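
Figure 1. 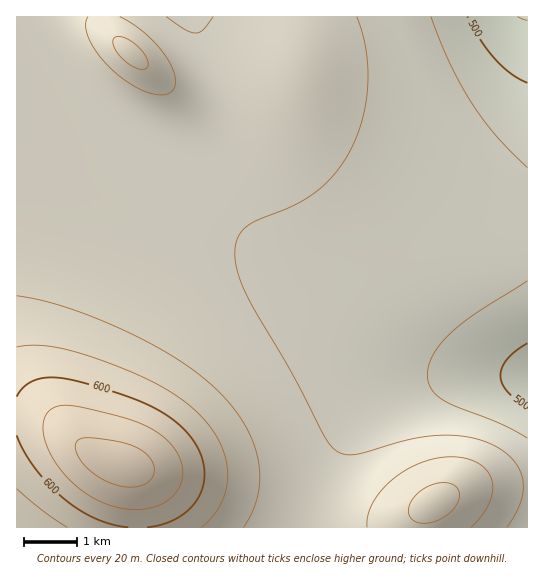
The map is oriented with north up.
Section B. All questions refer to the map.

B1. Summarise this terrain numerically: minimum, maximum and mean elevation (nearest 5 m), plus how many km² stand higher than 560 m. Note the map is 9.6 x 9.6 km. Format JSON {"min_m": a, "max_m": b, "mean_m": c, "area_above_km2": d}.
{"min_m": 480, "max_m": 645, "mean_m": 550, "area_above_km2": 19.4}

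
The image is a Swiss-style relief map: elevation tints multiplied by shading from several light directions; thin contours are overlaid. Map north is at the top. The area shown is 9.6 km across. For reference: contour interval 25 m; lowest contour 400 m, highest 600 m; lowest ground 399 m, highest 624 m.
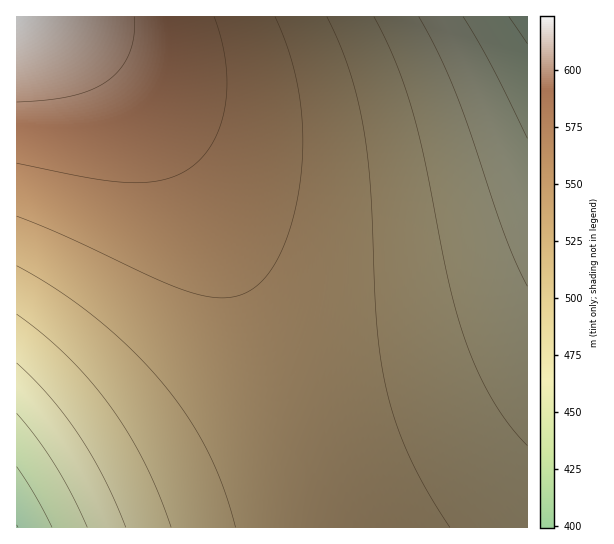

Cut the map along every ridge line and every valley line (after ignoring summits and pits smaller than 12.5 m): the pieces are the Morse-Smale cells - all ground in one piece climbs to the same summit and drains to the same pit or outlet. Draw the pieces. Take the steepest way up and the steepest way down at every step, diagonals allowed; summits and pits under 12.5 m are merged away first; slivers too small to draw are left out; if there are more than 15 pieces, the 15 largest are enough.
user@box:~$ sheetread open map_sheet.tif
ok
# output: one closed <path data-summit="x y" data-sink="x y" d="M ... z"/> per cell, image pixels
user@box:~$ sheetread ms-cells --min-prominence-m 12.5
<path data-summit="17 17" data-sink="527 17" d="M527 16l-480 1 43 34 41 42 26 34 35 56 37 76 31 75 36 99 31 95 201-1z"/><path data-summit="17 17" data-sink="17 527" d="M46 16l-30 1 0 510 310 1 1-3-31-92-36-99-31-75-37-76-35-56-26-34-41-42z"/>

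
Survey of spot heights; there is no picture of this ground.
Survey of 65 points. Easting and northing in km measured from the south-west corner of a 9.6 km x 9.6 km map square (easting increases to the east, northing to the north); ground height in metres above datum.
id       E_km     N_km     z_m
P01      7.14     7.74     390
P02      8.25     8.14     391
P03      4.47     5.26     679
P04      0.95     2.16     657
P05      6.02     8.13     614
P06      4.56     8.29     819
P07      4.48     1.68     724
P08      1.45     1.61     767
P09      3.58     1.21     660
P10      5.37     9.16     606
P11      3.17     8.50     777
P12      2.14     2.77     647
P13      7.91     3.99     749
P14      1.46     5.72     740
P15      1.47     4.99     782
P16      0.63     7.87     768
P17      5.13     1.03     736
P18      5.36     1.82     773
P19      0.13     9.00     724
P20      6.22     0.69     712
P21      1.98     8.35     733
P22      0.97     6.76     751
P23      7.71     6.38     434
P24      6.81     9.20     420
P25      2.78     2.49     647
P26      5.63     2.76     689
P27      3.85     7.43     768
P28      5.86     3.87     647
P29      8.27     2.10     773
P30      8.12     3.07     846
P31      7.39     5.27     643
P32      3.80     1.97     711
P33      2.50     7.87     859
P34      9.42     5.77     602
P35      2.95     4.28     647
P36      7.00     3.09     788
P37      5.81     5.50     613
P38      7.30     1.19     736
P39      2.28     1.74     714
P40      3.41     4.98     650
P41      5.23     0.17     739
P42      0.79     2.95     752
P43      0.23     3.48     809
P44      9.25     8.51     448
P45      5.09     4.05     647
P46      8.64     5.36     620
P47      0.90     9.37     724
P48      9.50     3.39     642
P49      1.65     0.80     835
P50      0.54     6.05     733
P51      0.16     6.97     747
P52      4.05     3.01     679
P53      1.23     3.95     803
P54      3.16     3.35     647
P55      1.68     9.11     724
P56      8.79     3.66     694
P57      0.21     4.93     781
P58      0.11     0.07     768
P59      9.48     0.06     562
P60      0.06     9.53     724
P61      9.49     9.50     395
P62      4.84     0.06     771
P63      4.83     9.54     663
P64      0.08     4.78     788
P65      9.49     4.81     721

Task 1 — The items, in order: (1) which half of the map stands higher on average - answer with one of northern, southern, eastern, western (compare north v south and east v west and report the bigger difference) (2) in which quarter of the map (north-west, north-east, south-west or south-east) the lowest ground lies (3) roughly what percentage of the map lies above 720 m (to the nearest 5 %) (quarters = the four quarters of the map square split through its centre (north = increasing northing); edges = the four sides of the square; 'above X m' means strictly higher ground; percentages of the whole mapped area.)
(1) The western half stands higher on average than the eastern half.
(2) Look to the north-east quarter for the lowest ground.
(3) Ground above 720 m makes up about 40 % of the sheet.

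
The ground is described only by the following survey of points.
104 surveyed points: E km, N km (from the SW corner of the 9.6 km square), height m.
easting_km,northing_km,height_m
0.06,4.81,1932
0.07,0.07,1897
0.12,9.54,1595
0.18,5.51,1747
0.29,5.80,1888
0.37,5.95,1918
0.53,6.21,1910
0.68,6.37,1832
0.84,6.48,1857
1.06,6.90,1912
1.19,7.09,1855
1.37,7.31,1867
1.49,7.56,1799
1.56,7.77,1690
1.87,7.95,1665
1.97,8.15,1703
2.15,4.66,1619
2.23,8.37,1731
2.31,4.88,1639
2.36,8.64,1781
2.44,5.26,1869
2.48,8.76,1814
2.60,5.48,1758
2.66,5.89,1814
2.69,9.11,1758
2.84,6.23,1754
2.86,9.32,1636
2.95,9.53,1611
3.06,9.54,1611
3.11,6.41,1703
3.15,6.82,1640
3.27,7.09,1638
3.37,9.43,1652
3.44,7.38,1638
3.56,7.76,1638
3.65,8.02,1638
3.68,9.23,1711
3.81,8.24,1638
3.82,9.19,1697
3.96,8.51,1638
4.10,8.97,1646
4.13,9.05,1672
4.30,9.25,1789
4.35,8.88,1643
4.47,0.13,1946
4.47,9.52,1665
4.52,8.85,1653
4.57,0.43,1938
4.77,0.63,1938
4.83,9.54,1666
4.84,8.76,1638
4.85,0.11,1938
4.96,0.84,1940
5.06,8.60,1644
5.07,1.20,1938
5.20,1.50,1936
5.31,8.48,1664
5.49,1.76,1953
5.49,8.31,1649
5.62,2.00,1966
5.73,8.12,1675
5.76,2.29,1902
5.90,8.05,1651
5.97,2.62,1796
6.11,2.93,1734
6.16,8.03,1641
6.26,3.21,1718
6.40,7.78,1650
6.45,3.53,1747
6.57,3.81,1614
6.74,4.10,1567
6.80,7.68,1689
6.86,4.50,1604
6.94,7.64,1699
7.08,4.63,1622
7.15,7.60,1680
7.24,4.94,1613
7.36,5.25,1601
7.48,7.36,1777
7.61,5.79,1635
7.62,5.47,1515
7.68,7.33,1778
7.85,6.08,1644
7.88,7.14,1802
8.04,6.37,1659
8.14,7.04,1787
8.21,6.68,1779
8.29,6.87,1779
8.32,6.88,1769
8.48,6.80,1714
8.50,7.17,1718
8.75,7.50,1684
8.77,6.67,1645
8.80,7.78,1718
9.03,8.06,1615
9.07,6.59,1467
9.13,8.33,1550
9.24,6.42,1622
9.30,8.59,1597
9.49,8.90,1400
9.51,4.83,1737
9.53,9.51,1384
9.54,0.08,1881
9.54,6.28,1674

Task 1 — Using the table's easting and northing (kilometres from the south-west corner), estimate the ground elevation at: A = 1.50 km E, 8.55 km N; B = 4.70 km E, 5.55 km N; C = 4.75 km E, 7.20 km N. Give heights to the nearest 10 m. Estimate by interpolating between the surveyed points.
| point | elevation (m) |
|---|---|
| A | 1770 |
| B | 1600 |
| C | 1610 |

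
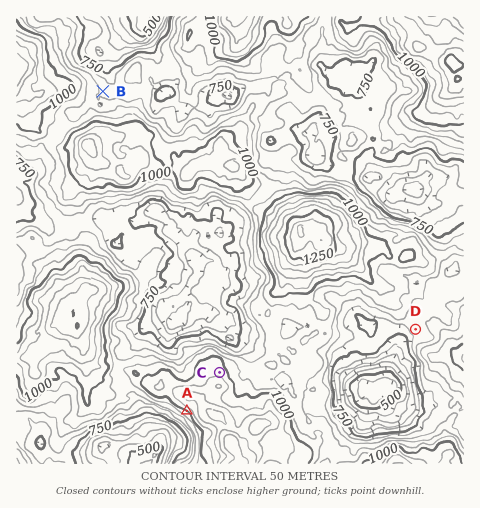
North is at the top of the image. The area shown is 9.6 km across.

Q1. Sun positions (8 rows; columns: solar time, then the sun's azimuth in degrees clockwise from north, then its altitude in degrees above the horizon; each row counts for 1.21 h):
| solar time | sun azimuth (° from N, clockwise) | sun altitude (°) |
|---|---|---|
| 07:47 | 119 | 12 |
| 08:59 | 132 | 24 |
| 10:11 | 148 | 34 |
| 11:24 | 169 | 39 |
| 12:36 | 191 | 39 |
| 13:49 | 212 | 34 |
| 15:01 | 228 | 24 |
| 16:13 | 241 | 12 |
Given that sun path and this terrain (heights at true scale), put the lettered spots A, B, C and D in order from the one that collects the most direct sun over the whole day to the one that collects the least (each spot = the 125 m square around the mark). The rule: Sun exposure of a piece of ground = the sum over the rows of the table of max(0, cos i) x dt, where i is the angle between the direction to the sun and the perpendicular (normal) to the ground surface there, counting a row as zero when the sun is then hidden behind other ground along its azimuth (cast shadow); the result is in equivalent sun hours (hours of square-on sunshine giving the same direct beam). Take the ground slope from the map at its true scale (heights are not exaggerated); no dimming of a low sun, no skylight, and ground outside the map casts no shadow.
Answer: A > D > B > C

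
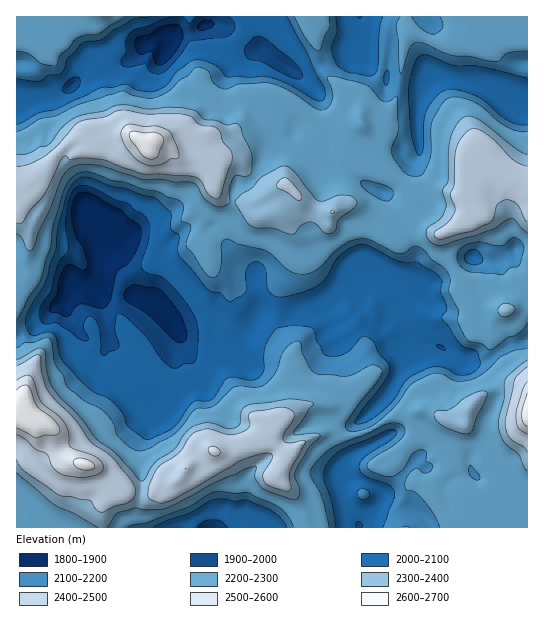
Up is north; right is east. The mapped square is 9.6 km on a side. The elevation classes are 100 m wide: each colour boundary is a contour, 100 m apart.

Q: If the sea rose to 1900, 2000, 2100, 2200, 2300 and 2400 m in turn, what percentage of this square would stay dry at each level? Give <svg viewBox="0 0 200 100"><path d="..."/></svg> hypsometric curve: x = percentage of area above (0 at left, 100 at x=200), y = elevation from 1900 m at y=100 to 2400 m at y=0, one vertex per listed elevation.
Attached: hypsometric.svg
<svg viewBox="0 0 200 100"><path d="M193 100l-9-20-48-20-28-20-66-20-16-20"/></svg>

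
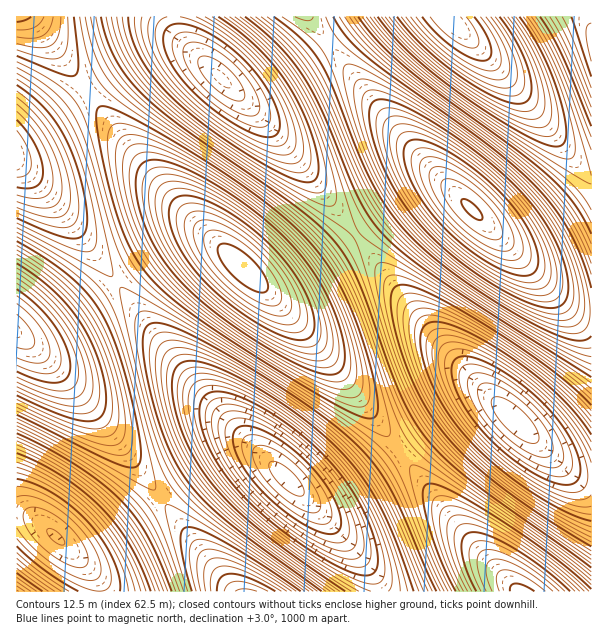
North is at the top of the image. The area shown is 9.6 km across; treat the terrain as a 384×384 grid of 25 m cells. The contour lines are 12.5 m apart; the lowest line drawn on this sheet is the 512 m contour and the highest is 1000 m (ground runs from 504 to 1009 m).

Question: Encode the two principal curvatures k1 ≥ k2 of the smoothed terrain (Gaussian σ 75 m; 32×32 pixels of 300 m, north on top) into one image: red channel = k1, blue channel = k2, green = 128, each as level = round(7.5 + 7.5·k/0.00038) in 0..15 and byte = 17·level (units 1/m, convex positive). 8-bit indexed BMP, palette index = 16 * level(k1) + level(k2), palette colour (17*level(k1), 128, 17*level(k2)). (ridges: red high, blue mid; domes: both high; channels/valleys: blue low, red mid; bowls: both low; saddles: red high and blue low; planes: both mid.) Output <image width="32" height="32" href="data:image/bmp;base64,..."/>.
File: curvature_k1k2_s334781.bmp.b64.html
<image width="32" height="32" href="data:image/bmp;base64,Qk02CAAAAAAAADYEAAAoAAAAIAAAACAAAAABAAgAAAAAAAAEAAATCwAAEwsAAAABAAAAAAAAAIAAABGAAAAigAAAM4AAAESAAABVgAAAZoAAAHeAAACIgAAAmYAAAKqAAAC7gAAAzIAAAN2AAADugAAA/4AAAACAEQARgBEAIoARADOAEQBEgBEAVYARAGaAEQB3gBEAiIARAJmAEQCqgBEAu4ARAMyAEQDdgBEA7oARAP+AEQAAgCIAEYAiACKAIgAzgCIARIAiAFWAIgBmgCIAd4AiAIiAIgCZgCIAqoAiALuAIgDMgCIA3YAiAO6AIgD/gCIAAIAzABGAMwAigDMAM4AzAESAMwBVgDMAZoAzAHeAMwCIgDMAmYAzAKqAMwC7gDMAzIAzAN2AMwDugDMA/4AzAACARAARgEQAIoBEADOARABEgEQAVYBEAGaARAB3gEQAiIBEAJmARACqgEQAu4BEAMyARADdgEQA7oBEAP+ARAAAgFUAEYBVACKAVQAzgFUARIBVAFWAVQBmgFUAd4BVAIiAVQCZgFUAqoBVALuAVQDMgFUA3YBVAO6AVQD/gFUAAIBmABGAZgAigGYAM4BmAESAZgBVgGYAZoBmAHeAZgCIgGYAmYBmAKqAZgC7gGYAzIBmAN2AZgDugGYA/4BmAACAdwARgHcAIoB3ADOAdwBEgHcAVYB3AGaAdwB3gHcAiIB3AJmAdwCqgHcAu4B3AMyAdwDdgHcA7oB3AP+AdwAAgIgAEYCIACKAiAAzgIgARICIAFWAiABmgIgAd4CIAIiAiACZgIgAqoCIALuAiADMgIgA3YCIAO6AiAD/gIgAAICZABGAmQAigJkAM4CZAESAmQBVgJkAZoCZAHeAmQCIgJkAmYCZAKqAmQC7gJkAzICZAN2AmQDugJkA/4CZAACAqgARgKoAIoCqADOAqgBEgKoAVYCqAGaAqgB3gKoAiICqAJmAqgCqgKoAu4CqAMyAqgDdgKoA7oCqAP+AqgAAgLsAEYC7ACKAuwAzgLsARIC7AFWAuwBmgLsAd4C7AIiAuwCZgLsAqoC7ALuAuwDMgLsA3YC7AO6AuwD/gLsAAIDMABGAzAAigMwAM4DMAESAzABVgMwAZoDMAHeAzACIgMwAmYDMAKqAzAC7gMwAzIDMAN2AzADugMwA/4DMAACA3QARgN0AIoDdADOA3QBEgN0AVYDdAGaA3QB3gN0AiIDdAJmA3QCqgN0Au4DdAMyA3QDdgN0A7oDdAP+A3QAAgO4AEYDuACKA7gAzgO4ARIDuAFWA7gBmgO4Ad4DuAIiA7gCZgO4AqoDuALuA7gDMgO4A3YDuAO6A7gD/gO4AAID/ABGA/wAigP8AM4D/AESA/wBVgP8AZoD/AHeA/wCIgP8AmYD/AKqA/wC7gP8AzID/AN2A/wDugP8A/4D/AIZ1c3FwcXJ1h7fn9/j4yJiGg4GAgIGDh6jY+Pj46LiXdXNxcHFydYen1/f399enhnRxgICAg4ao2Pj4+Oi4l5VzYWFhYmR2p9f39/fXp4Z0cXBwcHKFl8j4+PjoyJiGg2JhYWJkdpbG5vb216eGdHFwcHBydYfH5/f36MiYhoOBYWFiZHaWxub29ta2hnRycHBwcXSGt+f39/fHl3Z0cYBhYmR2lrbW9vbWtoZ1YmBgYGF0hrbX9/f316d2dHFwcHJ0doa21ub25raWdWJgYGBhY3am1vb29tendnRxcHBxdHaHp8fn5+bGlnVzYGBgYGN1ptb29vbWtoZ0YmBwcHJ2h6fH5+fnx6d2c3FgYGBjdZbG9vb25raGZGJgYGBydIenx9fn58enhnRxcHBwcnWWxub29ubGhnViYGBgYXSGqMjY6OjIp4d0cnBwcHJ1h7fn9/f3xpZ1YmBgYGFzdaa42OjoyKiHhYKAcHBydYe35/f399eXdnNwYGBgc3WWxtjo6Ni4mIaDgYCAgoSHp9f39/fXp3ZzcXBwcHN1lsbm2NnZuJiGhIGAgIKEh6jY+Pj42LeHdHFwcHBydZe35/fZ2bmYlpSSkYGChJao2Pj4+Oi4h4SBgHBwcnWHt+f398m5mJeVkpGRkpSWqMj4+PjoyJiFgoCAgIKFh7jX9/fnuZiXlZORkZKUlqjI6fn5+ciYhoKAgICBhIeo2Pj4+NiYl5WTkpGSk5aoyOn5+fnJqJaTkJCAgYSHqNj4+PjYuIeGhIKSkpOVl7jp+fn52aiWk5GQkJGTlqjY+Pj46LiXhoSDgoKDlZe42Pn5+dmol5SRkJCQk5ao2fn5+enImJWEg4KCg4WXqNj4+PjYuJeUkpCQkJOWqMn5+fn5yaiWk3NycoOFh6jI6Pj42LiYhYKAgJCSlZjJ+fn5+dmolpORcnJzdYaXt9j46Ni4iIWDgICAgoWXuOj5+fnZqJaUkZBzc3R2l7fX5+fXt5eGg4GAgIGEh7jo+Pj42LiXlJGQkHN0doenx+fn17eXdnNxcHCBhIeo2Pj4+Oi4l4SCgICQZHaGpsbX59e3l3ZzcXBwcXN2p9f4+PjouIeFgoCAgIJ2hqa21tbWtpZ2dHFwcHFzdpfH9/f357eHhYKAgICChYaWtsbW1ramhXRyYGBgcnWHt+f39+fHl3VycHBwgYSHlrbG1sa2poZ0YmBgYGJ1hrbm9/fnx5d2c3BwcHFzhqenx8bGtqaGdHJhYGBiZIam1vb29samdnNwcHBwc3aXx7fHx7emhnVzcWBgYmR2ptb29vbWpnZjYWBgYHJ1lsfnx8e3p4Z1c3JxcXJkdqbG5vb21qaGdGFgYGBidYa25vY="/>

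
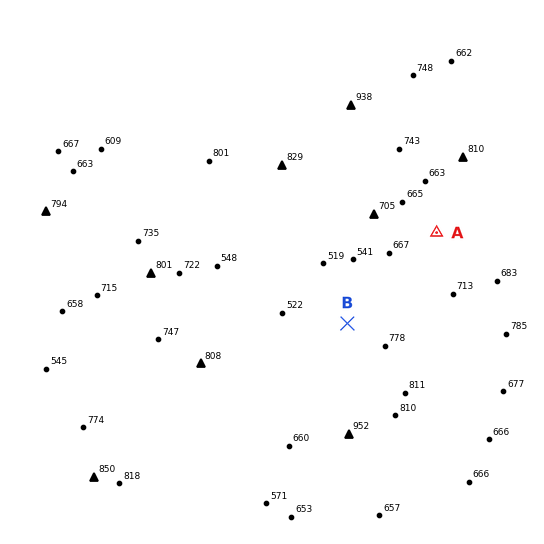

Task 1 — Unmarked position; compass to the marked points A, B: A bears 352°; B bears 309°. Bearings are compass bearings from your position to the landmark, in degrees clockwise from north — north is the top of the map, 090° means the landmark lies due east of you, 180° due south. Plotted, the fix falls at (463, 417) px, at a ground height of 700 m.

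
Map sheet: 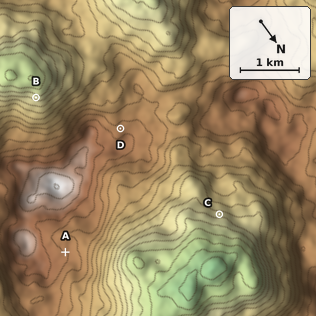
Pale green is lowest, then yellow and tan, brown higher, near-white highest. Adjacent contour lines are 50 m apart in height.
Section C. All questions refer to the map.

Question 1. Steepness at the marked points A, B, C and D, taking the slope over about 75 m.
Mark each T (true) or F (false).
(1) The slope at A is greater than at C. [F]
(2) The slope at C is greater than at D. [T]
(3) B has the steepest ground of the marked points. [T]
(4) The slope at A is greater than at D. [F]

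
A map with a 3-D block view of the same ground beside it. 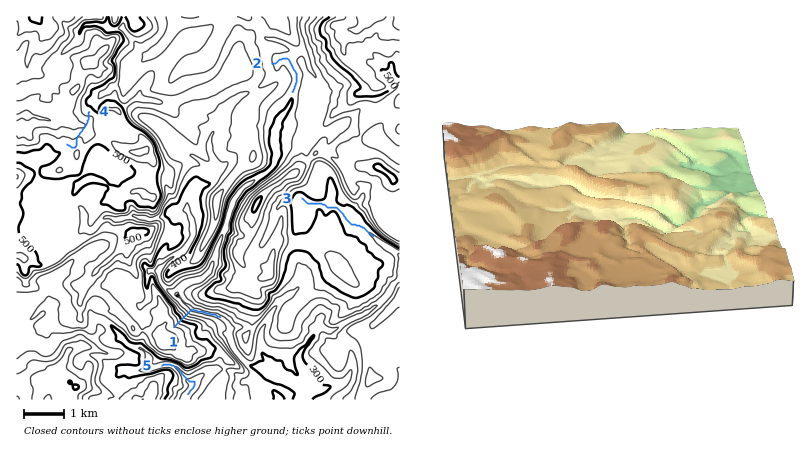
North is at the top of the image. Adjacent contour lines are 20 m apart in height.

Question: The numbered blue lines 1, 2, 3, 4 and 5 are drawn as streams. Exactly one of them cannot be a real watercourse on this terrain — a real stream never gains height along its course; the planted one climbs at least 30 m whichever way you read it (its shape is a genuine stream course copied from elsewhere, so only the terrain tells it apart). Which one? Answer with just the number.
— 4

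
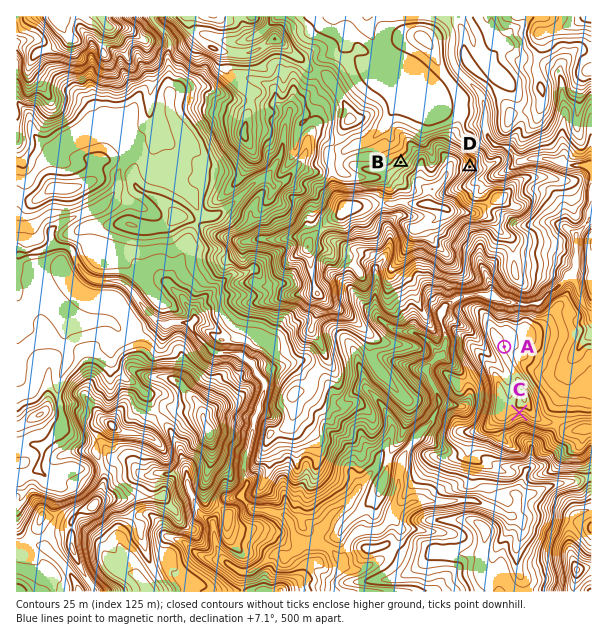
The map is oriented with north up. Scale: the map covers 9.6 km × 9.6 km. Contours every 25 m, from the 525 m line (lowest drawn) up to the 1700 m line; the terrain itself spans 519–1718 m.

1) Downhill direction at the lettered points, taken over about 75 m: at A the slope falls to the E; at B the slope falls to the NW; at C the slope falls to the S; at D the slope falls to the E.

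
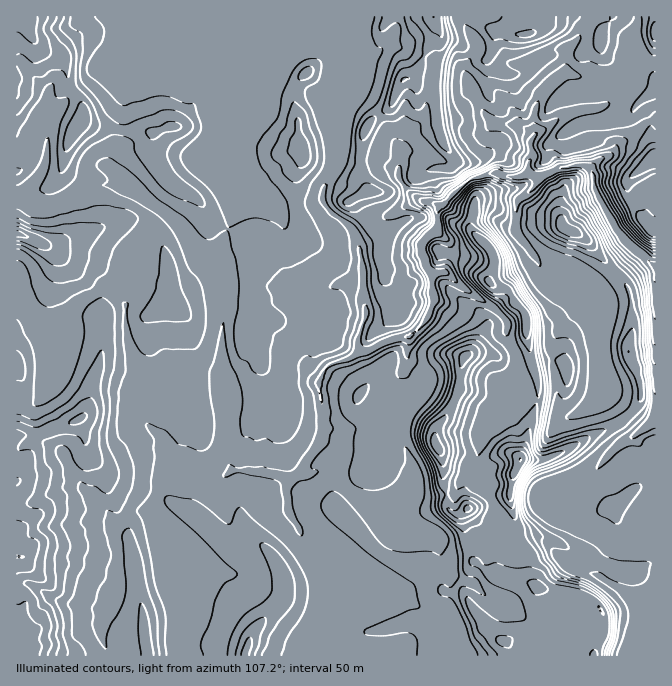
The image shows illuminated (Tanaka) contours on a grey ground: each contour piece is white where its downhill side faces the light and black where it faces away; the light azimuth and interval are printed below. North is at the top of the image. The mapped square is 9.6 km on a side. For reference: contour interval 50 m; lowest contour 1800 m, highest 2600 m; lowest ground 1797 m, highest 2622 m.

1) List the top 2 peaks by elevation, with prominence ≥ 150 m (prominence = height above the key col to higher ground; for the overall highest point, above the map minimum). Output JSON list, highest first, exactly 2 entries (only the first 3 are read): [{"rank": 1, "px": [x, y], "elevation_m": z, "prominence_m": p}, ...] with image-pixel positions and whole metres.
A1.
[{"rank": 1, "px": [438, 448], "elevation_m": 2622, "prominence_m": 825}, {"rank": 2, "px": [520, 460], "elevation_m": 2602, "prominence_m": 223}]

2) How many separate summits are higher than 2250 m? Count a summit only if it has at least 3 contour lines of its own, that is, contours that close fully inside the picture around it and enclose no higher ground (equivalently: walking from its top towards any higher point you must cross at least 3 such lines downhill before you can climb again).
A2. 4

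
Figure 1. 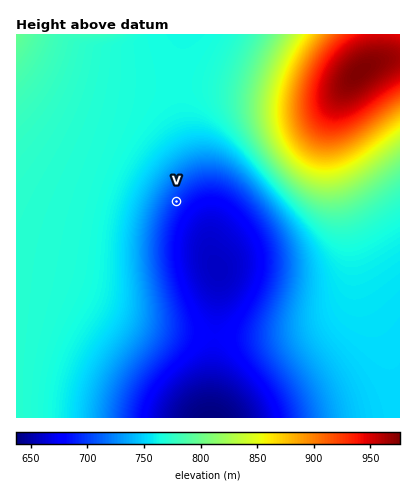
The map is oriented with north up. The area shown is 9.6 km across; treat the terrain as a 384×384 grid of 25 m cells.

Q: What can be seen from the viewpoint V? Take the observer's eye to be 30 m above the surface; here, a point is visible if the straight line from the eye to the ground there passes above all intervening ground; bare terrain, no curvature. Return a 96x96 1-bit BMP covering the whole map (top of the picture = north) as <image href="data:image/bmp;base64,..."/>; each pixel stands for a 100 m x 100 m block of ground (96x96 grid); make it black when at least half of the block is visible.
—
<image width="96" height="96" href="data:image/bmp;base64,Qk2+BAAAAAAAAD4AAAAoAAAAYAAAAGAAAAABAAEAAAAAAIAEAAATCwAAEwsAAAIAAAAAAAAA////AAAAAAAAAAAAAAAAD////8AAAAAAAAAAD////8AAAAAAAAAAB////4AAAAAAAAAAA////4AAAAAAAAAAA////wAAAAAAAAAAAf///wAAAAAAAAAAAf///gAAAAAAAAAAAf///AAAAAAAAAAAAf//+AAAAAAAAAAAAf//8AAAAAAAAAAAAf//4AAAAAAAAAAAA///gAAAAAAAAAAAD///AAAAAAAAAAAAf//+AAAAAAAAAAAD///8AAAAAAAAAAAP///4AAAAAAAAAAB////wAAAAAAAAAAH////wAAAAAAAAAAf////wAAAAAAAAAB/////4AAAAAAAAAP/////4AAAAAAAAB//////4AAAAAAAAH//////8AAAAAAAA///////8AAAAAAAB///////8AAAAAAAH///////8AAAAAAAP///////+AAAAAAAf///////+AAAAAAA////////+AAAAAAA////////+AAAAAAB/////////AAAAAAB/////////AAAAAAD/////////AAAAAAD/////////AAAAAAD/////////AAAAAAD/////////AAAAAAH/////////AAAAAAH/////////AAAAAAH/////////AAAAAAH/////////AAAAAAH////////+AAAAAAH////////+AAAAAAH////////+AAAAAAH////////+AAAAAAD////////8AAAAAAD////////8AAAAAAD////////8AAAAAAD////////4AAAAAAD////////4AAAAAAB////////4AAAAAAB////////4AAAAAAB////////wAAAAAAA////////wAAAAAAA////////wAAAAAAA////////wAAAAAAAf///////wAAAAAAAf///////gAAAAAAAP///////gAAAAAAAP///////gAAAAAAAH///////gAAAAAAAH///////gAAAAAAAD///////gAAAAAAAD///////gAAAAAAAB///////gAAAAAAAA///////gAAAAAAAAf//////gAAAAAAAAP//////gAAAAAAAAH//////wAAAAAAAAD//////wAAAAAAAAB//////wAAAAAAAAA//////wAAAAAAAAAf/////wAAAAAAAAAH/////wAAAAAAAAAD/////wAAAAAAAAAA/////4AAAAAAAAAAP////4AAAAAAAAAAB////4AAAAAAAAAAAf///4AAAAAAAAAAAH///4AAAAAAAAAAAB///4AAAAAAAAAAAA///4AAAAAAAAAAAAP//wAAAAAAAAAAAAH//wAAAAAAAAAAAAB//wAAAAAAAAAAAAA//gAAAAAAAAAAAAAf/AAAAAAAAAAAAAAH+AAAAAAAAAAAAAAA4AAAAAAAAAAAAAAAAAAAAAAAAAAAAAAAAAAAAAAAAAAAAAAAAAAAAAAAAAAAAAAAAAAAAAAAAAAAAAAAAAAAAAAAAAAAAAAAAAAAAAAAAAAAAAAAAAAAAAAAAAAAAAAAAAAAA="/>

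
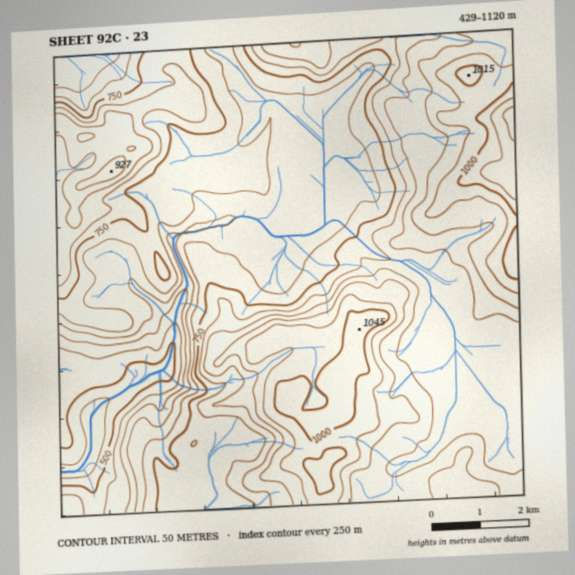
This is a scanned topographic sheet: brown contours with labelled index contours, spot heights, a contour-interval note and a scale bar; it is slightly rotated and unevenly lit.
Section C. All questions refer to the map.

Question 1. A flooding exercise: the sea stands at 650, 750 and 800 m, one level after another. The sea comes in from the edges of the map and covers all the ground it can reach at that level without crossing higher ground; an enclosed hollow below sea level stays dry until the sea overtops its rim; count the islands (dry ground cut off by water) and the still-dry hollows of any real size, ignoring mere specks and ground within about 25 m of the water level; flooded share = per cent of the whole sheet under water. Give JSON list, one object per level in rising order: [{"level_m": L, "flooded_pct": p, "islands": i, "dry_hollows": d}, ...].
[{"level_m": 650, "flooded_pct": 10, "islands": 0, "dry_hollows": 0}, {"level_m": 750, "flooded_pct": 39, "islands": 0, "dry_hollows": 0}, {"level_m": 800, "flooded_pct": 49, "islands": 0, "dry_hollows": 0}]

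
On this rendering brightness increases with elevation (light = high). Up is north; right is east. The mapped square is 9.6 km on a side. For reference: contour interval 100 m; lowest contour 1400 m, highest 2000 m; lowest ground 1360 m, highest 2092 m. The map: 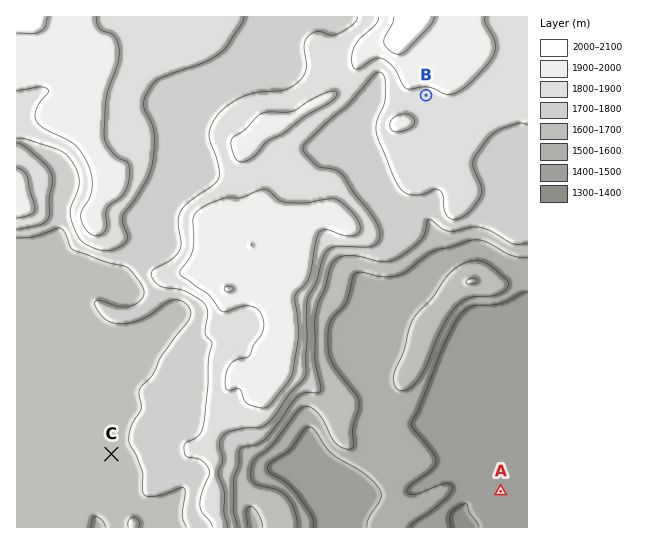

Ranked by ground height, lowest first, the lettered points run A C B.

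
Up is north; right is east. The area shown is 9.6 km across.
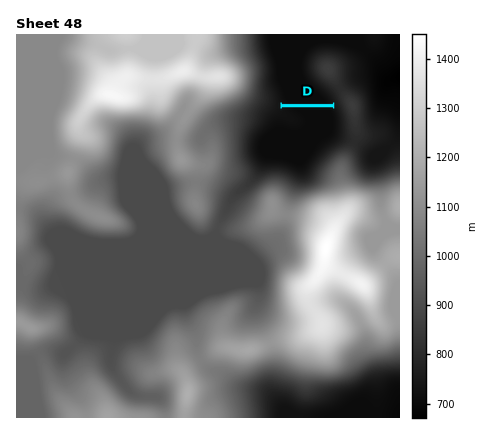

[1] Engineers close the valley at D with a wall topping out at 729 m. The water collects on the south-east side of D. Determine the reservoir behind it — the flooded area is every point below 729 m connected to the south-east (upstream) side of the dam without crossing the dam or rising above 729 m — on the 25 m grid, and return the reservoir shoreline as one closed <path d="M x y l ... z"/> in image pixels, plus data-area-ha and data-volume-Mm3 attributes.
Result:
<path d="M334 107l-52 0 0 7-8 3-18 21-1 16 2 4 7 5 14 0 12 3 8 5 6-1 13-16 9-10 8-4 3-6 1-14-4-13z" data-area-ha="238" data-volume-Mm3="38.66"/>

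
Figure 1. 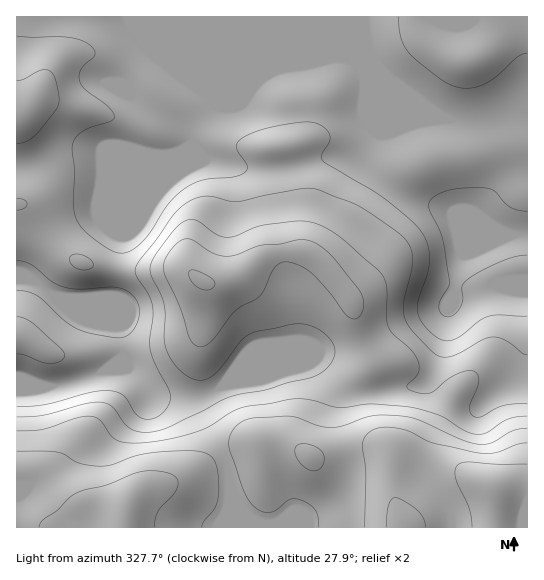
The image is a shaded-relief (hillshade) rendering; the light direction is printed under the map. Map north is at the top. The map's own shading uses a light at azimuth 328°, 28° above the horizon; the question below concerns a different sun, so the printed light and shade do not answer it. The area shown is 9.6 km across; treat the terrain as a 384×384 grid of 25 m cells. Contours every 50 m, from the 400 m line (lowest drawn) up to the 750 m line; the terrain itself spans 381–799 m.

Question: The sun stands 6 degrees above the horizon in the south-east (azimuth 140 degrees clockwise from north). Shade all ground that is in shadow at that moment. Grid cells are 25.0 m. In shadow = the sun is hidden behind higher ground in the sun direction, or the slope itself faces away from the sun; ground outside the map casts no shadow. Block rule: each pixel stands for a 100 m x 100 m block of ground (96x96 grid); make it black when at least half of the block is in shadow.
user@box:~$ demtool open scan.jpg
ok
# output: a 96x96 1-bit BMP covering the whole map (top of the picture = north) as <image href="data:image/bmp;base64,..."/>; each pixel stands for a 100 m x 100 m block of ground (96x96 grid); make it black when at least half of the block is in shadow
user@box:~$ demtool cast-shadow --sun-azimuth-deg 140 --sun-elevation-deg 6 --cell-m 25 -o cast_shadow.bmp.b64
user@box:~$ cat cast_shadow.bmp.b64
<image width="96" height="96" href="data:image/bmp;base64,Qk2+BAAAAAAAAD4AAAAoAAAAYAAAAGAAAAABAAEAAAAAAIAEAAATCwAAEwsAAAIAAAAAAAAA////AAAAAAAAAAAAAAAAAAAAAAAAAAAAAAAAAAAAAAAAAAAAAAAAAAAAAAAAAAAAAAAAAAAAAAAAAAAAAAAAAAAAAAAAAAAAAAAAAAAAAAAAAAAAAAAAAAAAAAAAACAAAAAAAAAAAAAAAPgAAAAAAAAAAAAAA/wAAAAAAAAAAAAAA/4AAAAAAAAAAAAAA/+AAAAAAAAAD/AAA//gAAAAAAAAP/gAA//+AAAAAAAAf/4AAf//gAAAAAAAf/8AAP//wAAAAAAA//8AAP//8AAAAAAB///+AH///AAAB4AB////gD///+AAP/gD////4D////wAP//n////+D/////gP////////h/////wP////////x/////wP////////5/////4P////////9/////8P//////////////+P///n/z////wP//+P//+B+D///+AH//+PAAYAAD//+AAB//8IAAAQAD/4AAAAAAAAAAA4AAAAAAAAAAAAAAA8AAAAAAAAAAAAAAB+AAAAAAAAAAAAAAB/AAAAAAAAAAAAAAB/gAAAAAAAAAAAAAD/wAAAAHwAAAAAAAD/wAAAAP4AAAAAAAD/4AAAAf4AAAAAAAD/4AAAAf4AAAAAAAH/8AAAAf4AAAAAAAD//cAAAf4AAAAAAAD//8AAAfwAAAAAAAB/8cAAAfgAAAAAAAAfwAAAAfAAAAAAAAAAAAAAAAAAAAAAAAAAAAAAAAAAAAAAAAAAAAAAAAAAAAAAAAAAAAAAAAAAAAAAAAAAAAAAAPgAAAAAAAAAAAAAAf4AAAAAAAAAAAAAA/8AMAAAAAAAAAAAB/+AeAAAAAAAAAAAD/+A/gAAAAAAAAAAD//A/wAAAAAAAAAAD//A/8AAAAAAAAAAD//A//8AAAAAAAAAH//g//+AAAAAAAAAH//g//8AAAAAAAAAH//gf/8AAAAAAAAAH//gP/wAAAAAAAAAH//wCPAAAAAAAAAAH//4AAAAAAAAAAAAH//8AAAAAAAAAAAAH//+AAAAAAAAAAAAH////AAAAAAAAAAAH////AAAAAAAAAAAD///4AAAAAAAAAAAAAf8AAAAAAAAAAAAAAAAAAAAAAAAAAAAAAAAAAAAAAAAAAAAAAAAAAAAAAAAAAAAAAAAAAAAAAAAAAAAAAAAAAAAAAAAAAAAAAAAB8AAAAAAAAAAAAAAD+AAAAAAAAAAAAAAD8AAAAAAAAAAAAAAB4AAAAAAAAAAAAAAAAAAAAAAAAAAAAAAAAAAAAAAAAAAAAAAAAAAAAAAAAAAAAAAAAAAAAAAAAAAAAAAAAAAAAAAAAAAAAAAAAAAAAAAAAAAAAAAAAAAAAAAAAAAAAAAAAAAAAAAAAgAAAAAAAAAAAAAAAwAAAAAAAAAAAAAAAgAAAAAAAAAAAAAAAAAAAAAAAAAAAAAAAAAAAAAAAAAAAAAAAAAAAAAAAAAAAAAAAAAAAAAAAAAAAAAAAAAAAAAAAAAAAAAAAAAAAAAAAAAAAAAAAAAAAAAAAAAAAAAAAAAAAAAAAAAAAAAAA="/>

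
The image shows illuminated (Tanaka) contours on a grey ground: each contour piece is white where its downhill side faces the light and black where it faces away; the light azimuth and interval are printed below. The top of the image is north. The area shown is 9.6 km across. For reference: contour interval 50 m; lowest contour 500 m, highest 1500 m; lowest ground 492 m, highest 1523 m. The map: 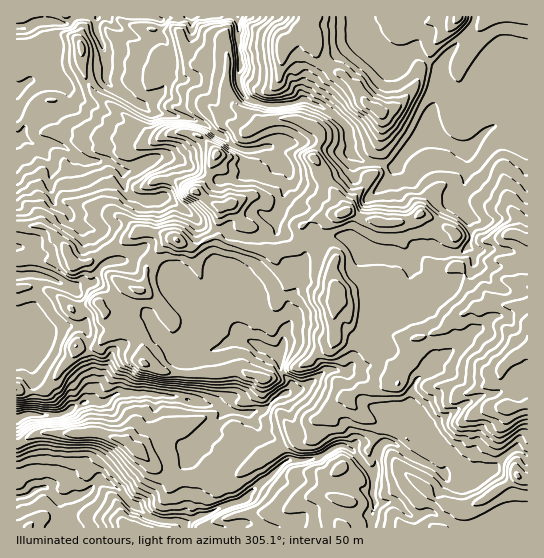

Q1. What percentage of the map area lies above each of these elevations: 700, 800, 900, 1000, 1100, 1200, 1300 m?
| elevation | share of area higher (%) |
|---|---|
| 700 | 92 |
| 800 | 86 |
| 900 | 77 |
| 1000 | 64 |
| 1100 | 40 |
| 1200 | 21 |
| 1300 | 6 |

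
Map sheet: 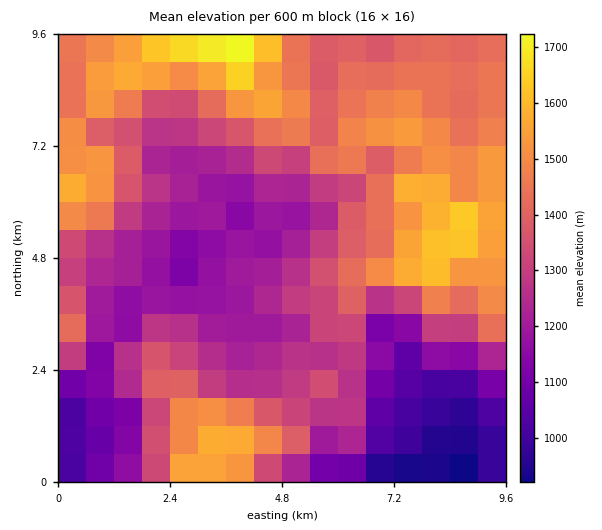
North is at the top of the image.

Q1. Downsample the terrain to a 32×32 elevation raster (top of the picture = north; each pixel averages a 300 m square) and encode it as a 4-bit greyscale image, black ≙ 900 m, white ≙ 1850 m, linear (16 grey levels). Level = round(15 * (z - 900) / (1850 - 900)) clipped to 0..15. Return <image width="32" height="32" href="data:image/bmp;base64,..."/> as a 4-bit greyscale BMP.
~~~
<image width="32" height="32" href="data:image/bmp;base64,Qk12AgAAAAAAAHYAAAAoAAAAIAAAACAAAAABAAQAAAAAAAACAAATCwAAEwsAABAAAAAAAAAAAAAAABEREQAiIiIAMzMzAERERABVVVUAZmZmAHd3dwCIiIgAmZmZAKqqqgC7u7sAzMzMAN3d3QDu7u4A////ACIzRViqqqh1QyIyERERARIhMzVoq6u6l3ZTUxEREQASEjM0eZq7u6mHVGQhERAQEhMzNFiKq6qZh1V1MyIRERIiMzNXmqqqmHdWdTMiIhESITREaJmYiHZmZnUiERERIzI0VXiJdmZmZndkQiIhEiNENGaIh2VVVmd3dUMzIiNEZkNXh3ZlVVZ2ZnZUMjQ0RHdSRnd3ZVVVVVZmQyNFRWaIYzVndVVVVVVndkM0ZlaJmGRFVWVVVVVWd3dDRXeHiYdURFVVRERVZmeHVFaJiJmGVVNEREVVVmd3mHd4qZmqdlVVRDREVVVmd4maqrqaqnZVVVVDRVVVVneJmrvMqql2VVVVQ0VVVFVniJmrvMuqh2ZVVERERERVZniIm7vMqpmXZVVUVERFRVZ4iJu7zKqqqXZlVVVERURVeJmbu8uru6qHZVVURFVVVWeJu7qpq7qpdmZVRFVWVnd3eau6mZqqqYZVVVVVZ2aImHiampqqqaqXVVVWZnh2iZmIiaqZqqqIh2ZmZ3d5mHmamZqpmZmod3ZmdmiHiql3maq6mYiZmJmIdnd5mauph5maqpiImZi7qYdnibu6mZeZmZmYiJmYqruaiZu8qpmHiYmZmYiZiKqrq7qrzKmIh4iImZmImZmqqrvMzdzKmHeHeImYiImZmaq8zM3ty5mXiIeIiIiI"/>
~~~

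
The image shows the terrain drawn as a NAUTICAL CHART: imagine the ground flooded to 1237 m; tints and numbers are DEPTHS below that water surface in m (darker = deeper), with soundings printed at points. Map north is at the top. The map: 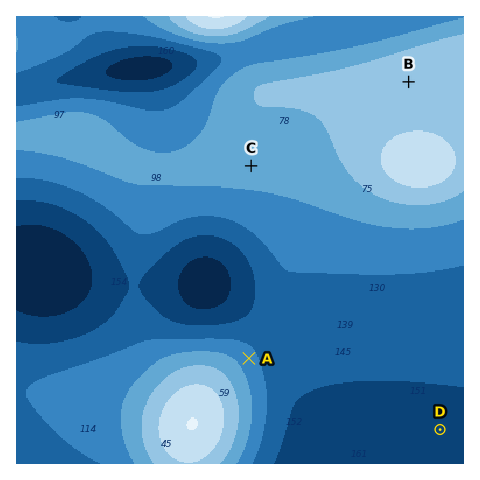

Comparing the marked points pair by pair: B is higher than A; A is lower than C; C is higher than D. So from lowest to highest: D A C B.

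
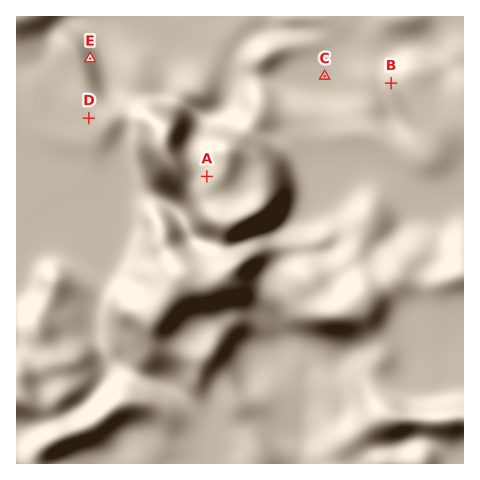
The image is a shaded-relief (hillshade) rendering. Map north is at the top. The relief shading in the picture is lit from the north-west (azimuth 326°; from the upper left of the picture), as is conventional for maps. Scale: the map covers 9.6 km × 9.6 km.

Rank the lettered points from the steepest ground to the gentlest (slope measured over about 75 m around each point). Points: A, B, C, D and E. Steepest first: E B A D C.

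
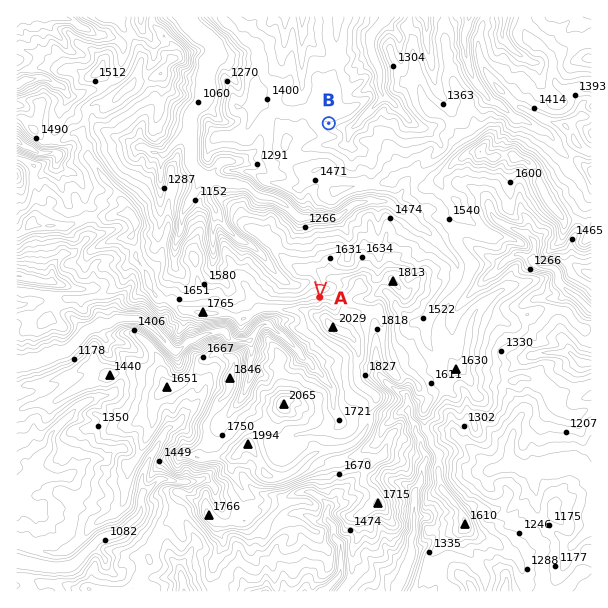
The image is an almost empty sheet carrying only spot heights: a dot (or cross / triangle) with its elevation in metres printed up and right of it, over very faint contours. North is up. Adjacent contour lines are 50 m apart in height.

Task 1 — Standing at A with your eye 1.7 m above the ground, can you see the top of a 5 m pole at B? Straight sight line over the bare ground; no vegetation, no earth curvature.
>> no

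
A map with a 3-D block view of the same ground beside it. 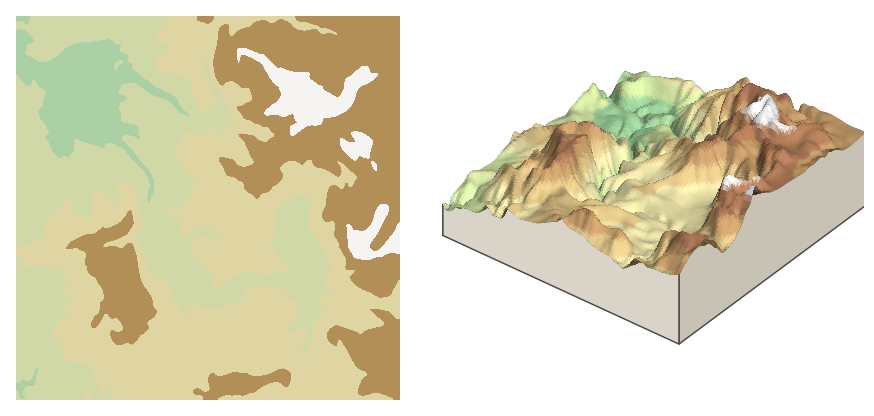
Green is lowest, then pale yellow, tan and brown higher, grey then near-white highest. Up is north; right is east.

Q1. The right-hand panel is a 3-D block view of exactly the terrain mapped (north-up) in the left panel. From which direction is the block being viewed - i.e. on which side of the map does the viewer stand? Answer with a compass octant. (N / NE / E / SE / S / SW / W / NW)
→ SE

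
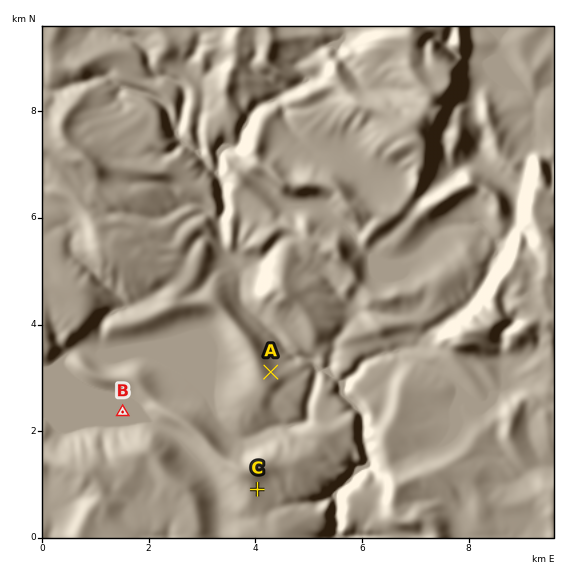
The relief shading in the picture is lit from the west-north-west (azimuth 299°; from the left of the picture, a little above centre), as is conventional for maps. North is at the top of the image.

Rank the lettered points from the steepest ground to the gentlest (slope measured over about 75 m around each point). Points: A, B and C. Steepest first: A C B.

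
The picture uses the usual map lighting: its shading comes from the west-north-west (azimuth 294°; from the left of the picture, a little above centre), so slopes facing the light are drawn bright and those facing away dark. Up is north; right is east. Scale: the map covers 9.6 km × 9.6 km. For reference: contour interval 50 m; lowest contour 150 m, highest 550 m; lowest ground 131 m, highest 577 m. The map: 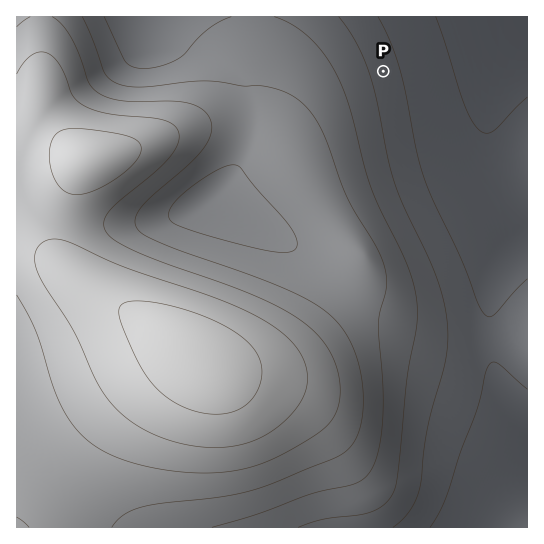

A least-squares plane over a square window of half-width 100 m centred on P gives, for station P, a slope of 5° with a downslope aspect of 73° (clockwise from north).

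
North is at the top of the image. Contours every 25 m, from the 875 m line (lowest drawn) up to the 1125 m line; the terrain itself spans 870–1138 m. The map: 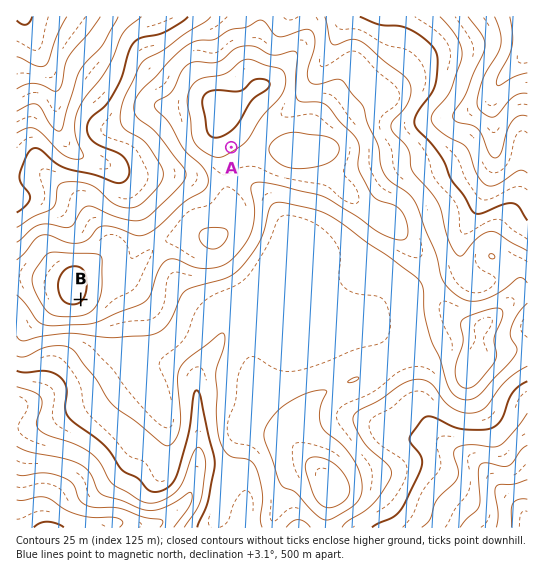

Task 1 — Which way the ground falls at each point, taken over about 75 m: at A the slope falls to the SE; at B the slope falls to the SE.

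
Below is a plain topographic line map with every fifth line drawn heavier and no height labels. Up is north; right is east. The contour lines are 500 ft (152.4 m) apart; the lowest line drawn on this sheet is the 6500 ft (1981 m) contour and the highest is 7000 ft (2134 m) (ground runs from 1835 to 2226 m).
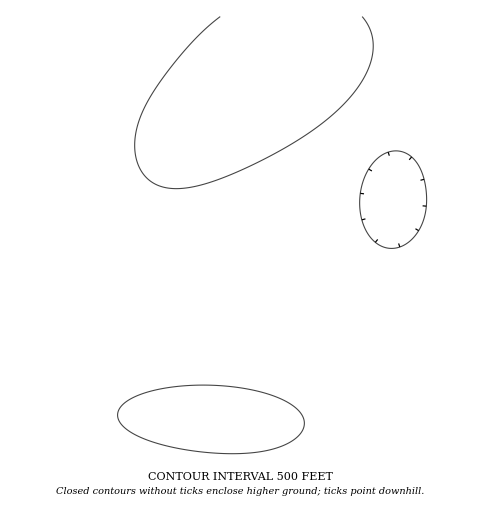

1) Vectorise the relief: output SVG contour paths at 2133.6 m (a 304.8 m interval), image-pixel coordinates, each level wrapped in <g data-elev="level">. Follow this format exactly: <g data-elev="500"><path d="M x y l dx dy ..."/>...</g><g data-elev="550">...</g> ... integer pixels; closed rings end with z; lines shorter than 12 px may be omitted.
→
<g data-elev="2133.6"><path d="M212 453l39 0 16-3 14-4 12-6 8-7 3-7-1-8-3-6-6-6-21-10-27-7-31-4-34 1-29 5-22 8-7 5-4 6-1 7 3 7 8 7 10 6 32 10z"/></g>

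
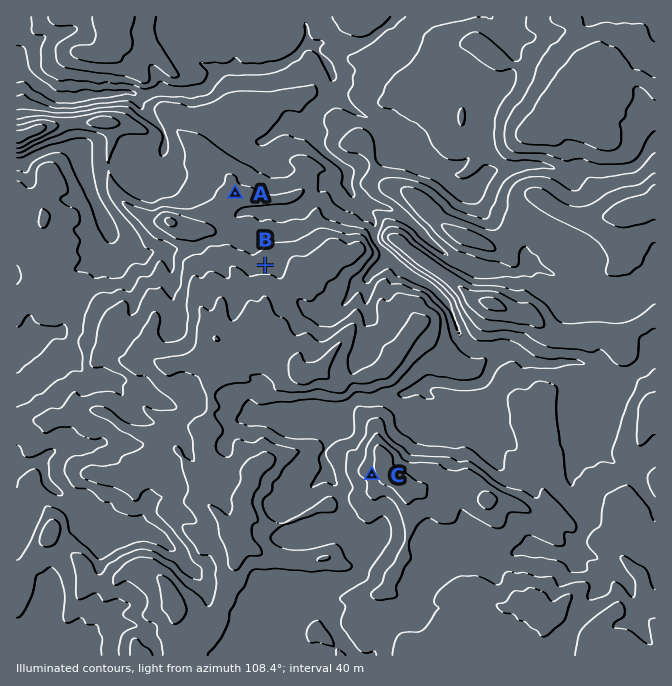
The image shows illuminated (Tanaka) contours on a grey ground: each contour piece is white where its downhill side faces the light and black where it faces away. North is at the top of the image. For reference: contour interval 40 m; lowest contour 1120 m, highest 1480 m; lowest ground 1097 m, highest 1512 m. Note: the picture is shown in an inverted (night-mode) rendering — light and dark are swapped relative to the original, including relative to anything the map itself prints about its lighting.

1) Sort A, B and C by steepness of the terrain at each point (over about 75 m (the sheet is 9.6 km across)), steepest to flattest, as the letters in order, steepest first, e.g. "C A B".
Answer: C B A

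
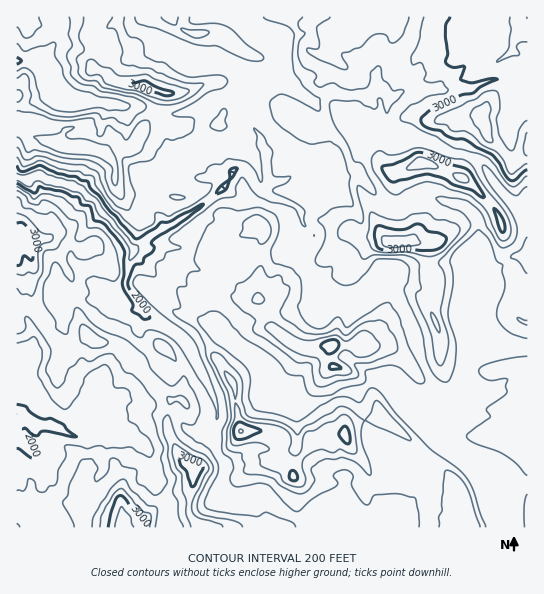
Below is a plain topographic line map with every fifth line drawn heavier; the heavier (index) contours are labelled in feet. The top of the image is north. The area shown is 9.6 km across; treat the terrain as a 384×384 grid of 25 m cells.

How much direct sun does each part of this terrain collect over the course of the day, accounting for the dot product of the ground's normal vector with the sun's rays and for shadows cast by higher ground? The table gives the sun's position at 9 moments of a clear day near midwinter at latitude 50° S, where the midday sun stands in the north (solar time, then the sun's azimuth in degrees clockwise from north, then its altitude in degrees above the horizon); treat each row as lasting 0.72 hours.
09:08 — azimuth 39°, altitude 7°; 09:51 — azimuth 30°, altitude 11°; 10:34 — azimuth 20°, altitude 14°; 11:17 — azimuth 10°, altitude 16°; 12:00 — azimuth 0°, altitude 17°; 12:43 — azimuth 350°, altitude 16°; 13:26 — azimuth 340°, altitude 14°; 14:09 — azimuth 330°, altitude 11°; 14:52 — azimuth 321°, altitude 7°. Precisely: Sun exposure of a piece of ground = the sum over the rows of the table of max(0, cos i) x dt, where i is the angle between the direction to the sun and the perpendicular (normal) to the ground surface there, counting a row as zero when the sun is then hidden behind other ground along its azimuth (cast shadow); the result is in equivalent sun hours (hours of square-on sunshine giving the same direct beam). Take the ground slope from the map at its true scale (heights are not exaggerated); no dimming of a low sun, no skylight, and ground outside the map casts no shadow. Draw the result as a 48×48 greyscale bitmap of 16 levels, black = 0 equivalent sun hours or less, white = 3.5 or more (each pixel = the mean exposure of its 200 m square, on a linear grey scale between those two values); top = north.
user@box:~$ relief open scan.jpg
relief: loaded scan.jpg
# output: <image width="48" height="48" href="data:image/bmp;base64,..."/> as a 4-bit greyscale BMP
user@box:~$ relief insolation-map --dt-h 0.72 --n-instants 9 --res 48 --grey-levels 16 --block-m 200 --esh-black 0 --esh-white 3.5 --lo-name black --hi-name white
<image width="48" height="48" href="data:image/bmp;base64,Qk32BAAAAAAAAHYAAAAoAAAAMAAAADAAAAABAAQAAAAAAIAEAAATCwAAEwsAABAAAAAAAAAAAAAAABEREQAiIiIAMzMzAERERABVVVUAZmZmAHd3dwCIiIgAmZmZAKqqqgC7u7sAzMzMAN3d3QDu7u4A////AFVVRXd3emRDbu3Kh3h1VmZmZmZmZnl2ZkRENXqZzdVVjLupdlQ0VWZmZmZndolmZoiHd2jLzLlFRFZFZTECRVVVVVVmZodmZneJhUee3Il0IjQzIQABJFQyI0V2Z6dmZ2iYiFerp4ZVMhRAABJFVDRDZnZme6ZndYqGiYaJt1UxVURVITiVIAAnd3VmvXZlQ5hWd7ibmoZI/5IRR4mBAABYZlRbx1VDIpV3e+28qFV//IQAJEWCAQOHVCS5ZDISR1eKyWiYZDN8qWYwAUeqdUdkIUyFRVZnh3l1NFVlREWGJGq+7//P7KlBFthnd4iId1EyJGdVVFhyJEaN/9mK3tyXjYVnd3ZkRRVCNFVGd2ZDdlR5d2ZletuIyFVWZmeIiFUyNFVTRDSqlkNVVlVTABRqpVVVVWZ3dnQzRFRTI0q6hjJmVVREEAAnVFRTNVRFZlZUUyIjI5pnhSbIVUICQRQgI0VSNVVERVWHQhACRoQ4czu3VCEAOLQAATdDRXmqmENFZBACfHFpVNx1QgASIREiI3ZURmd4iQImlyWK233WJJZTEAXP/suIh3VUZ2ZVQyFIhq7smLxRF2VFQ53f/+/amXQ1l2ZUIWJXeMuZqYIBVlVDWbupipr9qGM4hmZURzSIeLd3ZBJnRDMhJFZ2aIaLqVNXVWZneDVmaGZlYTZ1dCNXZlRGdURGdTWFRVZodjNUImZWQ3hod3d5mYdmUyEjIRRFVFZmdwEjJlQzeqd4iYeImpmlRTIRAAE2ZEVVZxJTVhI2jYd4dId3iMyVJHUQAAAVVERFh0RAQyFXWrmIdkVmZ3dYdEUwAAAAEjQxNVURNoaKMTZVeFREQ0VVljIyIyIzECMgFGqnRb61ABe3aIh1NEV3VlR2z/u7ggERRbuZuWpQAiAoqJd3aXaDR5uZ7d2suUEmh+zLu4MAJmEAO4nN7Zl3iapZqZuodRArpK7NlzAANUMyEs25zbY1Z4ZYY0VTEACJIvqnMAASZ4mqljp3plZ3h3SGIQAAAAaSAVAAAAA1dlV4mXOZVWd3ZmhyIQAAAlggAAAAAAAmUjRFVUM0RlRVVVMzV0ACjrIBEBAAAAAXACRVVEMSZmVVREM3zvzf2UABciAANFi3UkRERENGdFQzRDR6qs/FEAAFliWLq92oljQjNDNGZEMyIyRnhVQQAAFJeGh5p1erqlM0VVVmUzM0UzZmZCEAERN3eprv//qlJUEUVmZmRVV5hHdneFapd1ZlaXzal3UQAAAAFXeGVWipd6mYeqq97ct2Z2Z3UgAAAAEyATVmd4mDKIZnhpq8zf7HZpd2MAACVp7/5yNVeIdCMBI0RDIjQifLh/t1QyGN//7t3uuHVWUjQiRlVUVkNmMSNLhDNHqorNynZlUxE1VBI1dERVVVQmhjMxEleadVd4hkISEEiXZUZlM0NGZWZTaIVhETVEmImVQgABJ7qGaaYyIzRFd2VmV3ZDQzZ3aZhjIDmXq4ZDNFZlVDRVZmZmZmYlZmVmRGZDI3rduGMhSJqqhUVVZnd2ZmZQ=="/>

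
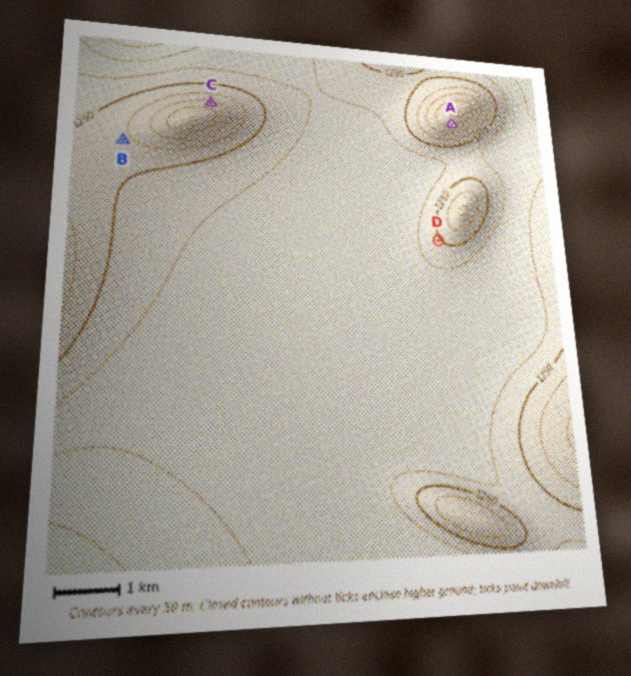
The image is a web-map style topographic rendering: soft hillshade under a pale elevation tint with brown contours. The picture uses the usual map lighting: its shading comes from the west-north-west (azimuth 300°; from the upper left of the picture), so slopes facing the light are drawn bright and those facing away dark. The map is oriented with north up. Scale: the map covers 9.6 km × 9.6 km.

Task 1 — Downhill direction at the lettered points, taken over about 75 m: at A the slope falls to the S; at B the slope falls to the SW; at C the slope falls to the N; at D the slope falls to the SW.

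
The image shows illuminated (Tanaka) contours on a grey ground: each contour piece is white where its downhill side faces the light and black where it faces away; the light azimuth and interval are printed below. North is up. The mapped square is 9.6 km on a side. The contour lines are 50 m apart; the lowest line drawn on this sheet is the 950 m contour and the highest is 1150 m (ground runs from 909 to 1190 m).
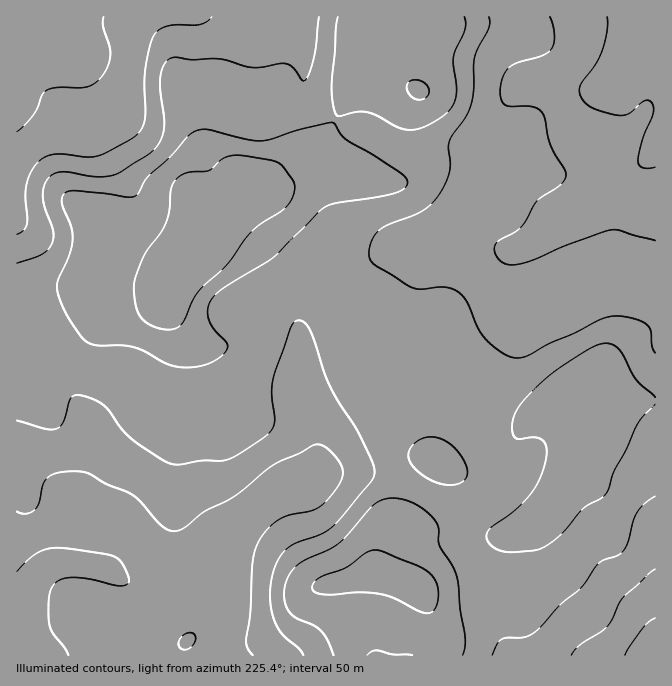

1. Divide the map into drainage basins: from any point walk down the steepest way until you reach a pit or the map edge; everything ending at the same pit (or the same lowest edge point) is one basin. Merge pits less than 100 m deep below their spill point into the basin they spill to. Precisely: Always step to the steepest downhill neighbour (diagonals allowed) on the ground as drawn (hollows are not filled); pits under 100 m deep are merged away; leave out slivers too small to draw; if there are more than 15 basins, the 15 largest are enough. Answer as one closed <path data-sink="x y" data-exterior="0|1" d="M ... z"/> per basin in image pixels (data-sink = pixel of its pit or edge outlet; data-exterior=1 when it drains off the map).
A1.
<path data-sink="655 17" data-exterior="1" d="M655 16l-303 0 2 21 12 31 5 5-9 3-8 7-18 37-17 27-1 16 6 7-16 3-34 16-9-3-10-10-13-3-51 25-5 30 0 24 4 16 23-18 13-20 14-14 7-3 7 0 9 9 11 18 43 39 33 35 24 12 4 4 0 25-9 27 2 6 13 15 33 16 4 4 8 30 12 12 0 12-3 11-12 22-12 11-20 3-6 5 10-1 14 3 46-2 34 7 16 0 36-20 10-11 25-48 24-34 14-15 20-7 19-1z"/><path data-sink="17 638" data-exterior="1" d="M254 213l-7 0-7 3-14 14-13 20-21 16-23 23-39-10-23-1-11 12-10 37-8 7-18 7-11 7-16 30-7 19-10 1 1 258 330 0-1-26-7-48 31-9 10 0-2-8 0-11 8-24 8-6 20-3 17-18 8-20 2-18-12-12-8-30-4-4-33-16-11-11-4-9 9-28 0-25-4-4-24-12-33-35-43-39-11-18z"/><path data-sink="17 17" data-exterior="1" d="M350 16l-334 1 1 381 9-1 7-19 16-30 11-7 18-7 8-7 10-37 11-12 23 1 39 10 19-19 1-7-3-11 0-24 6-30 50-25 13 3 10 10 9 3 34-16 16-3-6-7 1-16 17-27 18-37 8-7 9-3-3-1-10-25z"/><path data-sink="655 655" data-exterior="1" d="M655 401l-18 0-20 7-14 15-24 34-25 48-10 11-36 20-16 0-34-7-46 2-14-3-6 0-8 6-6 20 1 16 29 11 13 9 18 40 6 26 211-1z"/>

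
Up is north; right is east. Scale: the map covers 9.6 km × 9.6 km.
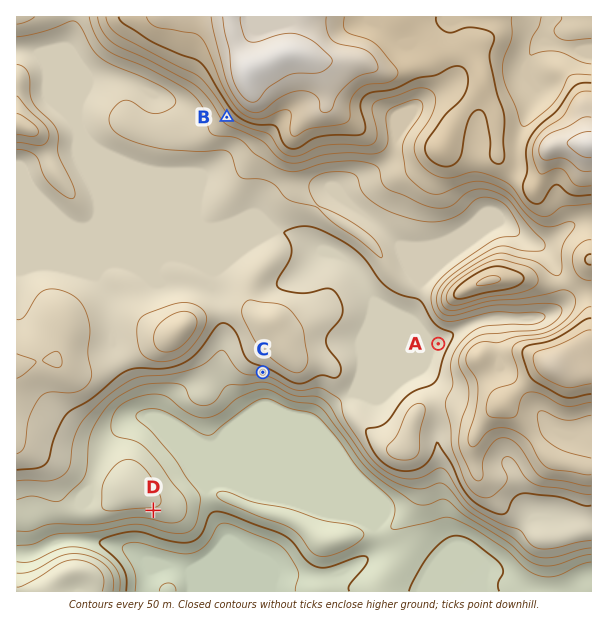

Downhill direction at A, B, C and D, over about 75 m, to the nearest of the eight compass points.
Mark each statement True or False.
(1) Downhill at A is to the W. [True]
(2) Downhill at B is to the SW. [True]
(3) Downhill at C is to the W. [False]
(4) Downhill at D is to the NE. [False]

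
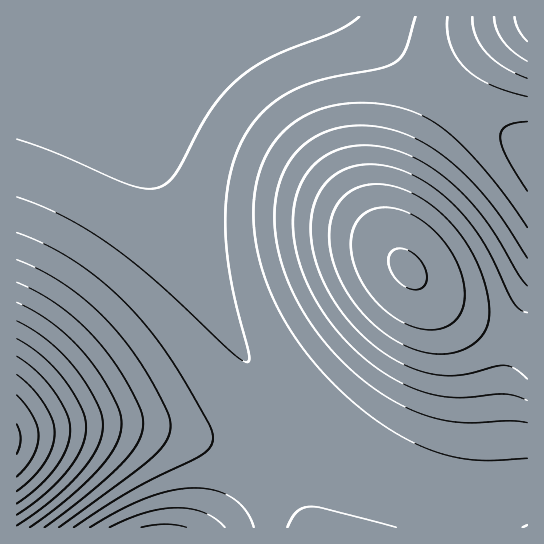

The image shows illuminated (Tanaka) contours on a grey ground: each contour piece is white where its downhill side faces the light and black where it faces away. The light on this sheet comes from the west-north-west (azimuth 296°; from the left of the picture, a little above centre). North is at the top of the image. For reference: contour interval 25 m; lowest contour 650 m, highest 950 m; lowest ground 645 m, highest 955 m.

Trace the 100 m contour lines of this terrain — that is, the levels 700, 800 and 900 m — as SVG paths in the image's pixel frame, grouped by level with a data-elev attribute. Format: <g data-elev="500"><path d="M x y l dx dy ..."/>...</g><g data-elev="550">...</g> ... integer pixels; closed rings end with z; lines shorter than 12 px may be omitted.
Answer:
<g data-elev="700"><path d="M90 527l31-17 26-12 26-8 22-2 20 2 18 8 13 13 8 16"/><path d="M527 191l-21-34-4-11-2-9 2-7 4-4 9-3 12-1"/><path d="M415 17l-9 32-4 7-5 5-18 8-61 12-28 11-16 10-13 12-11 13-9 16-8 19-5 21-2 23-1 24 5 47 19 76 0 6-1 3-6-2-9-7-73-68-48-39-47-29-24-11-24-9"/></g><g data-elev="800"><path d="M30 527l40-30 31-31 10-12 6-12 4-11 0-10-2-12-11-22-12-18-14-18-15-15-16-14-17-11-17-9"/><path d="M527 313l-8-4-6-8-24-50-20-29-22-23-25-19-15-8-16-5-14-2-15 0-12 2-12 6-10 8-8 10-6 15-3 17 1 20 4 20 8 20 12 20 14 19 16 17 29 21 16 8 15 5 16 2 16 0 47-10 10 4 12 10"/><path d="M514 17l5 13 8 11"/></g><g data-elev="900"><path d="M17 491l15-13 13-15 7-16 3-14-3-14-9-16-12-16-14-13"/></g>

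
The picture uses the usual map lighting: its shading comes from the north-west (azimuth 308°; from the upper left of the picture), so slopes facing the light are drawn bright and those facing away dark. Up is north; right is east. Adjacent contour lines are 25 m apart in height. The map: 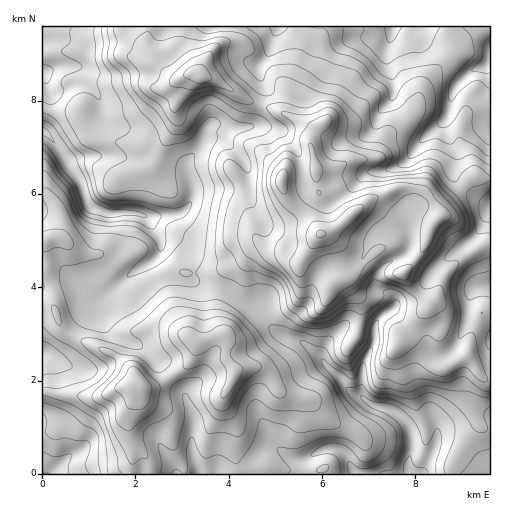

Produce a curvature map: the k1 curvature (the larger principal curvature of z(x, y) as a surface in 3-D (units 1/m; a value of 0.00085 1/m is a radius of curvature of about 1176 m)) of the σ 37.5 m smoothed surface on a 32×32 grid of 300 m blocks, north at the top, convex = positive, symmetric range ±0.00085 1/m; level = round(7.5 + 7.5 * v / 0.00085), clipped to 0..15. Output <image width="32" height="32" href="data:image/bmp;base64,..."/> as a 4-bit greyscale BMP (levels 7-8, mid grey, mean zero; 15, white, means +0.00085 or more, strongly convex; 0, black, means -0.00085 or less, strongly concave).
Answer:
<image width="32" height="32" href="data:image/bmp;base64,Qk12AgAAAAAAAHYAAAAoAAAAIAAAACAAAAABAAQAAAAAAAACAAATCwAAEwsAABAAAAAAAAAAAAAAABEREQAiIiIAMzMzAERERABVVVUAZmZmAHd3dwCIiIgAmZmZAKqqqgC7u7sAzMzMAN3d3QDu7u4A////AIipmrupynmaqqzJmpmJyoiZeJm7jIuJmIiYqLyqm5uHqZaMyIx7eKd4qovaqo15qYiInbeLiaqoh5nMu8qceJp3eJyrqojMd5iJq7iH2Hip7//6q4eL3Wiru8prqrZ5i6iHv77KeI+XyXrZ3supqY+Xdmr5fMec3bmancvJjO3MiIr/uYbKqomZqK/J+5iK6IrvuIib25u5eHmb+dyYuNitl3q7rLnNqIi6mPncqKqbu3d4eJqpqoebv+a7iLusnLl3iIeah5iHetn6vMbL2YuoeIiYiHeXl1j6vMW89+dYt4eKibqpqamu54m83/aueKiqqbqLeJery8l5i6jtierLuaici3eqm5mdqoiaj5edq7ve2auoiqlpne2HiI266I7HeIaYiIqYirpu+YiI/6a+mt3NzIiKmK+Zid+oefqI3JrqmZmHeqnuepmM//+oq/iOuqmYia6Y75yaiImuiL3nm4iIp4m8fK+fnP/5fKi5qMuqmKmXmeyLzmmIqnmYt2u5iHiNuJmXhsy4mKq4i5fbqYiIj5hph8/c+6mau4qoqbl4ia2Wev/KecmMiauZqYmZmb7azO/Hi6mJirmrp8l6mIepnv7nh7mIiKl5m7mZqZjNyoe+lomZiJmpeYiruZmXi4qam/rKeYiYiHmHmaiZibyKeJesuYmIqZmJmaiL"/>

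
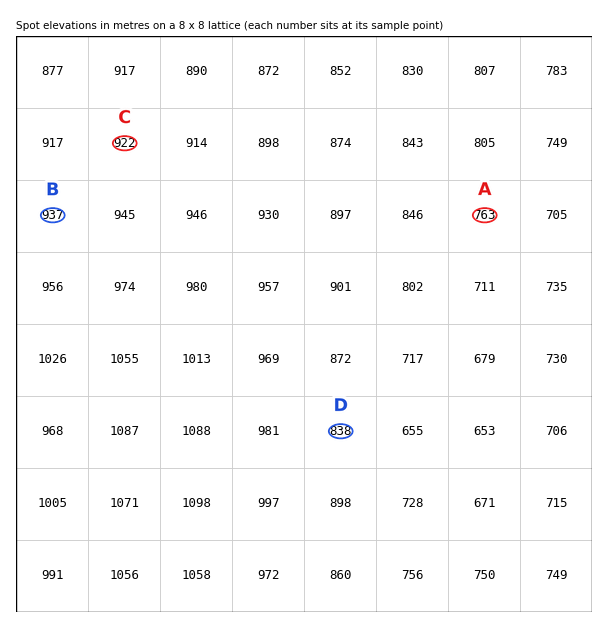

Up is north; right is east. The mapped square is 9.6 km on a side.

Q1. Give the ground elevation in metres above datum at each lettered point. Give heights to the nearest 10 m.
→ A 760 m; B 940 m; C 920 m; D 840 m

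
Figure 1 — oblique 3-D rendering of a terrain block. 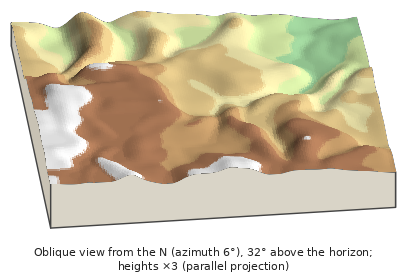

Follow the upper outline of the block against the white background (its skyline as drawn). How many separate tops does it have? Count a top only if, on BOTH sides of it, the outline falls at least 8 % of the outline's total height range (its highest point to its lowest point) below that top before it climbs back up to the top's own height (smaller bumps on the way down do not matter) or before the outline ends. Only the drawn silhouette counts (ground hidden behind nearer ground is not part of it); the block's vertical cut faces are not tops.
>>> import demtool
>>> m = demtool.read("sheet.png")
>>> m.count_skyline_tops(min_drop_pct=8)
1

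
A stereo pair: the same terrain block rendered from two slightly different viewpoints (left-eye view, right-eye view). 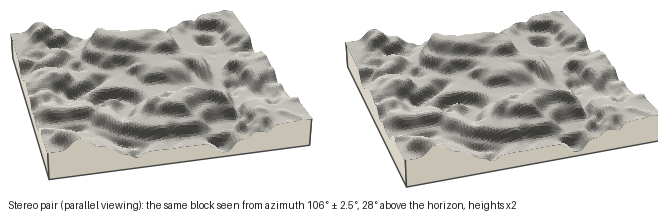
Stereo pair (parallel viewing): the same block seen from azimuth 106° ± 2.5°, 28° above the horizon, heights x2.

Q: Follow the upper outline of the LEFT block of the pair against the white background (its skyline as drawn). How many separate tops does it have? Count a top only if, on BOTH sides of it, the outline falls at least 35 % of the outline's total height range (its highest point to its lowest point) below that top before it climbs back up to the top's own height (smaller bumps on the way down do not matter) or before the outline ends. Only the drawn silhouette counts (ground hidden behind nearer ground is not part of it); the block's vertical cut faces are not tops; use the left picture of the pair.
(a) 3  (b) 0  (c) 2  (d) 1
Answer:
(b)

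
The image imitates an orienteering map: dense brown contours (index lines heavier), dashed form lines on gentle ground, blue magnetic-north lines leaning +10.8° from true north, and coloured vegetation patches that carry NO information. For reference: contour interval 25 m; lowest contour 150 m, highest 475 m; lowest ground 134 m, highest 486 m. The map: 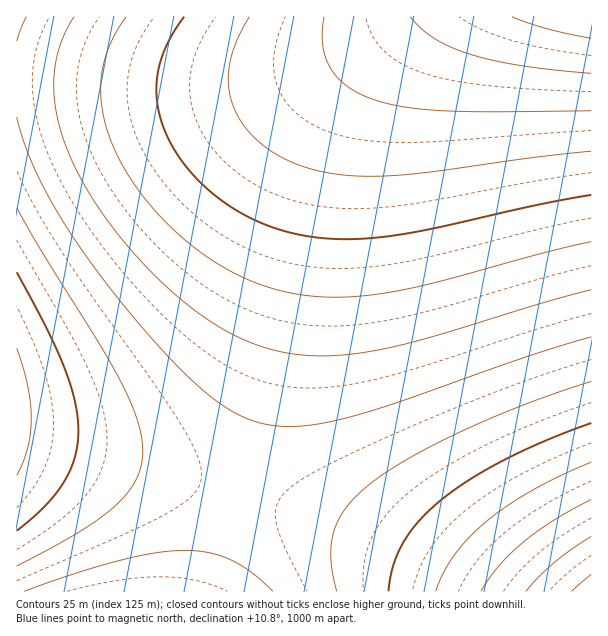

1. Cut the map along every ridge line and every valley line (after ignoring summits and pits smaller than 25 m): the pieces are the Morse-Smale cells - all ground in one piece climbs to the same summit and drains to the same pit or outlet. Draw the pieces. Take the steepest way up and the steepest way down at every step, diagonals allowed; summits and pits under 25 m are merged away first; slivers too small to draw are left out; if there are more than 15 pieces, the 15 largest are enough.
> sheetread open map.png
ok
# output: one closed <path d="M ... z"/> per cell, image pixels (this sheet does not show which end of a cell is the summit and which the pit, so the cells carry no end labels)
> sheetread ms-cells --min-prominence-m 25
<path d="M591 16l-171 0-31 27-35 38-23 39-17 50-34 172-24 95-16 52 2 5 63 20 51 20 61 26 62 32 113-1z"/><path d="M419 16l-11 0-51 32-31 14-29 11-39 9-45 4-49 0-110-7-38 1 0 358 2 2 105 22 117 30 34-124 33-165 18-68 15-33 14-21 14-18z"/><path d="M17 439l0 153 191-1 28-88 2-9-2-2-113-30z"/><path d="M407 16l-390 0-1 62 148 8 49 0 45-4 39-9 39-15 42-22z"/><path d="M240 493l-4 5-14 53-14 37 1 4 269-1-61-31-61-26-51-20z"/>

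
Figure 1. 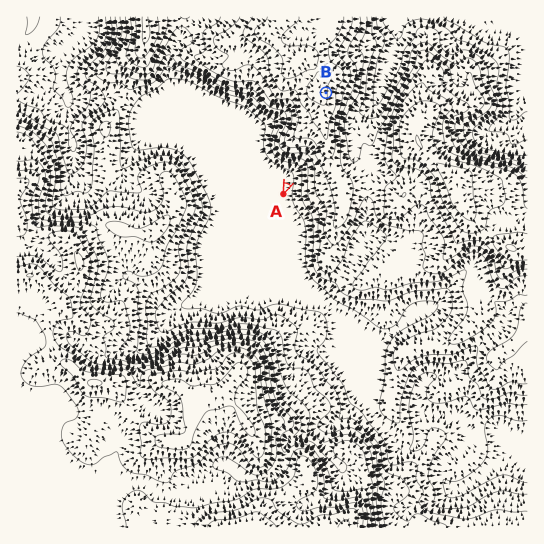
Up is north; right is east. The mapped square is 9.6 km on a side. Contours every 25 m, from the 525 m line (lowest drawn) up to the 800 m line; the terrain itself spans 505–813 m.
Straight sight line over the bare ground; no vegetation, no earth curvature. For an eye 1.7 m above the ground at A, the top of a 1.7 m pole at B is hidden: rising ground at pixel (300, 155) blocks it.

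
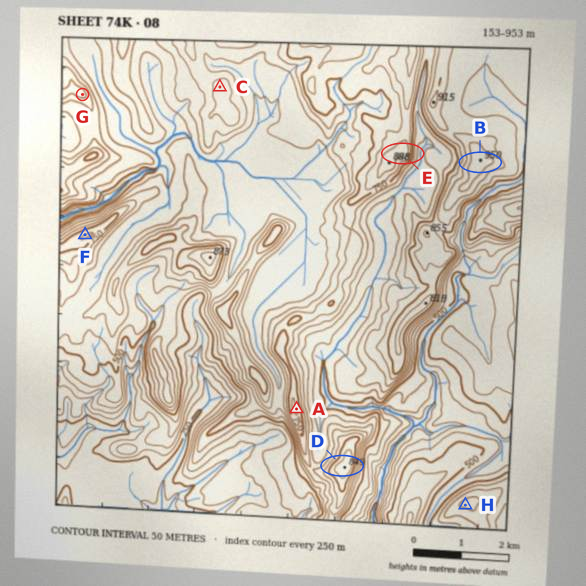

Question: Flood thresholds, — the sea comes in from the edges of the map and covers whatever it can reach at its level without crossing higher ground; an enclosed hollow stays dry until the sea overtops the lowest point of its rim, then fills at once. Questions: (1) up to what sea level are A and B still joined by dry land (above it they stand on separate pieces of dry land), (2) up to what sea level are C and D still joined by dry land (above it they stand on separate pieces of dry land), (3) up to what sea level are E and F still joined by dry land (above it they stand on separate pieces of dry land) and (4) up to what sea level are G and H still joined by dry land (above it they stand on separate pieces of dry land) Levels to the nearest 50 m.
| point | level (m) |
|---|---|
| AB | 700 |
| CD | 650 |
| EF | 600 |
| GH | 450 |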